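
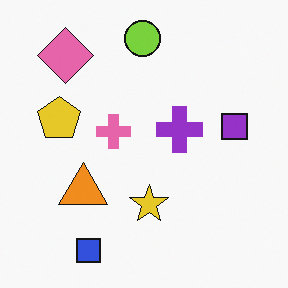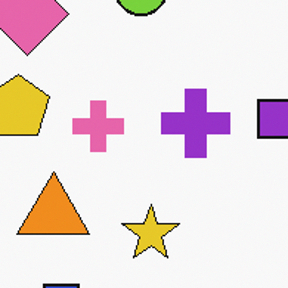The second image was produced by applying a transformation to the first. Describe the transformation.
The image was cropped slightly and scaled back up.

The visible shapes are larger and the field of view is narrower; shapes near the original edges may be partly or wholly outside the frame — a crop-and-rescale.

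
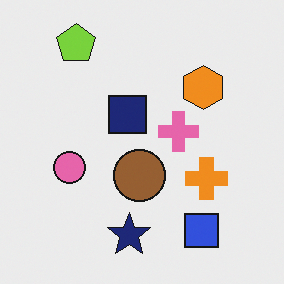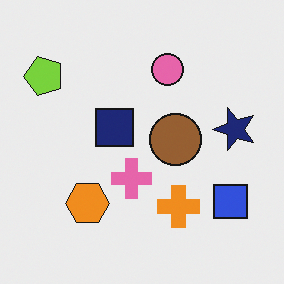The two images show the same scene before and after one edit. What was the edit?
The image was transposed (reflected across the top-left ↔ bottom-right diagonal).

Shapes have swapped their row and column positions — what was in the top-right is now in the bottom-left — a diagonal reflection.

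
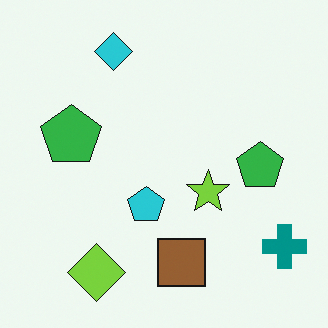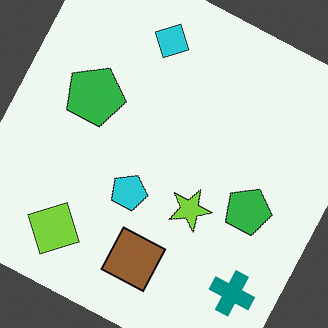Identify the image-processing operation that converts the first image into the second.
The image was rotated clockwise by a moderate amount.

Every shape is tilted by the same angle and the image corners show triangular fill wedges — a whole-image rotation by a non-right angle.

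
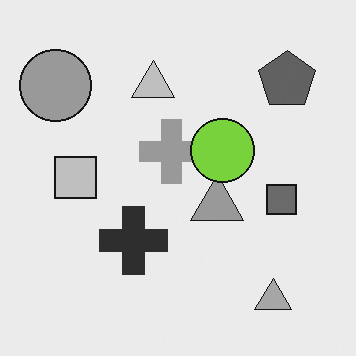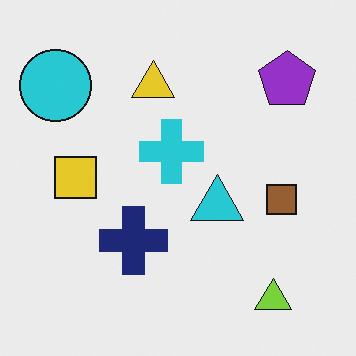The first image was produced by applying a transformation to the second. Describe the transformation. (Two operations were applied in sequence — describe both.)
The image was converted to grayscale, then overlaid with an additional lime circle.

All color is removed — every shape is now a shade of grey. A lime circle appears in the first image that is absent from the second.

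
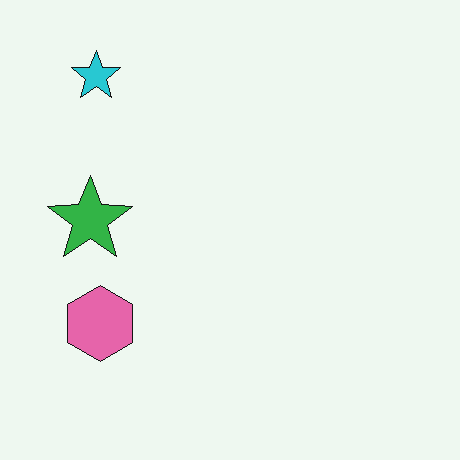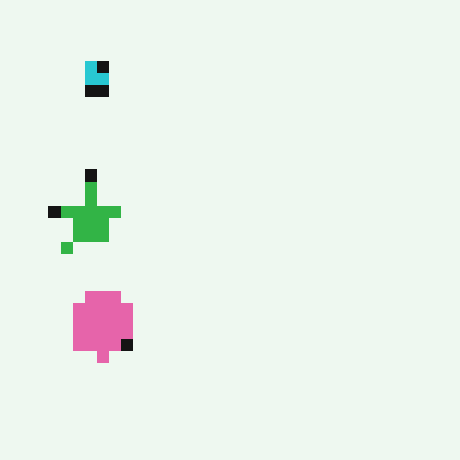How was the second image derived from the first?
The image was heavily pixelated into large blocks.

Shapes are reduced to large square blocks; fine edges and outlines are lost — a downscale-then-upscale (mosaic) effect.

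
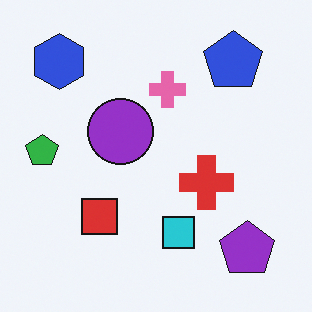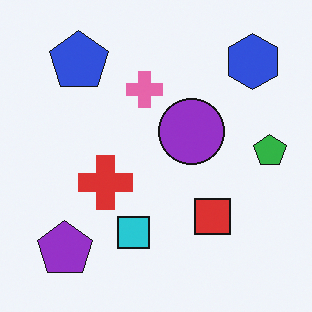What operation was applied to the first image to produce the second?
The transformation is: flipped horizontally (left ↔ right).

The green pentagon is in the left of the first image and the right of the second — shapes on opposite sides of the vertical midline have swapped in a mirror flip.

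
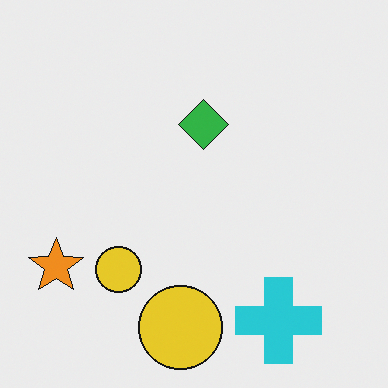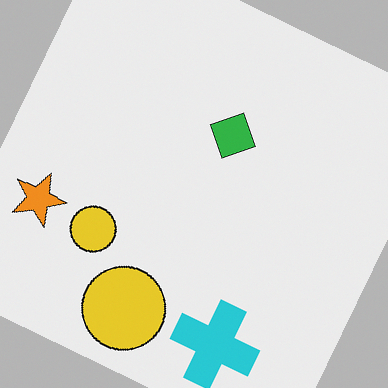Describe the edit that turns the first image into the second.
Rotated clockwise by a clearly visible amount.

Every shape is tilted by the same angle and the image corners show triangular fill wedges — a whole-image rotation by a non-right angle.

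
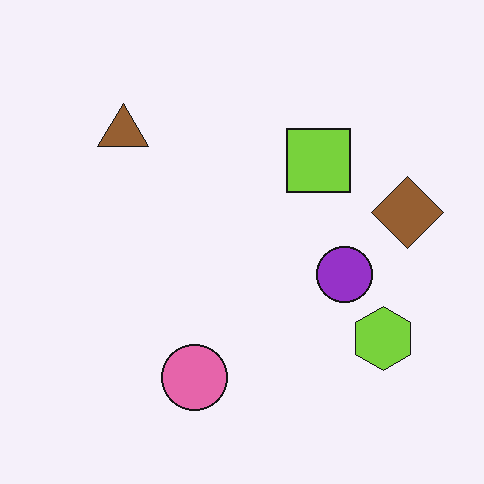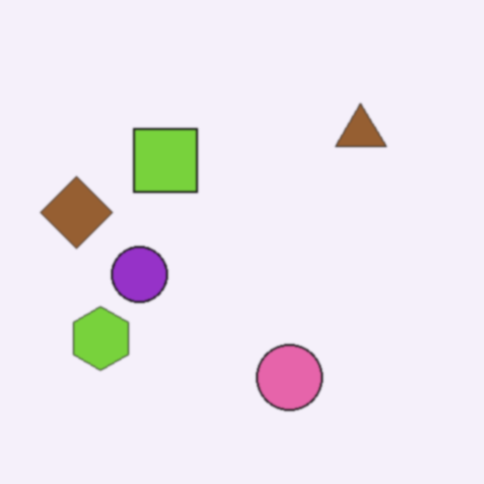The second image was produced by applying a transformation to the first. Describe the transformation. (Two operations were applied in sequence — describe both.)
It was lightly blurred, then flipped horizontally (left ↔ right).

Shape edges and outlines are uniformly softened across the whole image. The brown diamond is in the right of the first image and the left of the second — shapes on opposite sides of the vertical midline have swapped in a mirror flip.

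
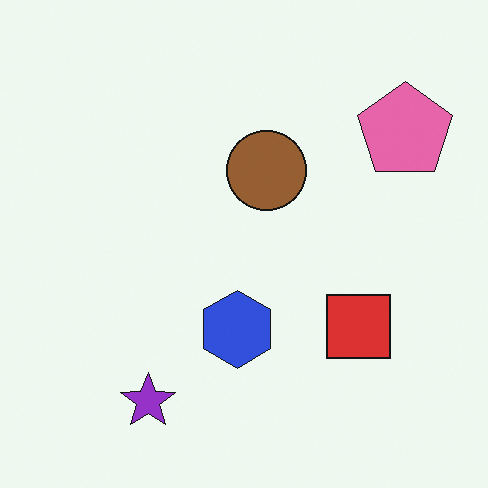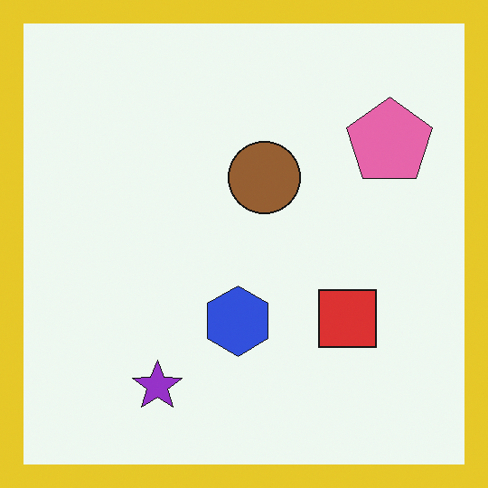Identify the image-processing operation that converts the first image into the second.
This is the original image framed with a yellow border.

A solid yellow frame runs around the edge of the second image, with the content slightly shrunk inside it.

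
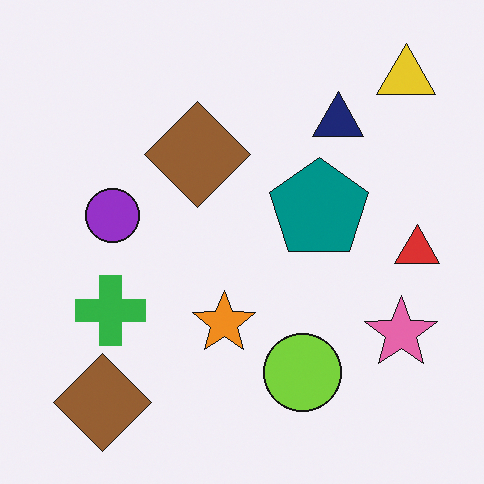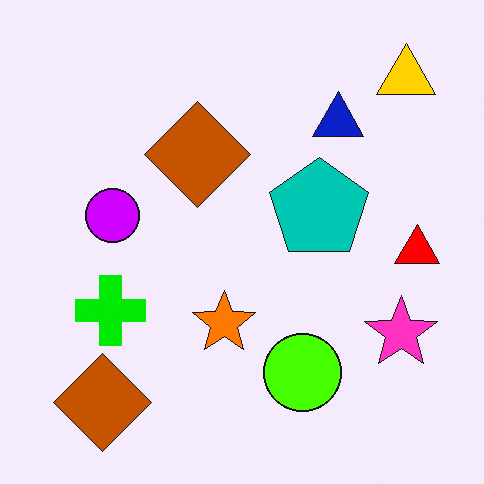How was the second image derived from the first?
Made much more vivid (saturation change).

All colors are more vivid — a global saturation change.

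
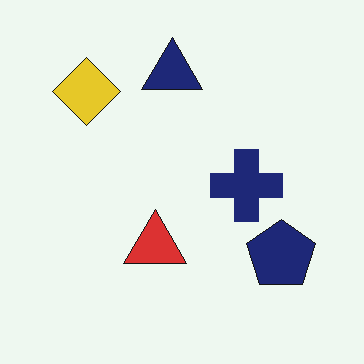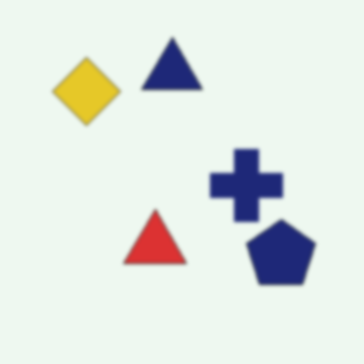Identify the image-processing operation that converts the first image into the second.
It was given a subtle gaussian blur.

Shape edges and outlines are uniformly softened across the whole image.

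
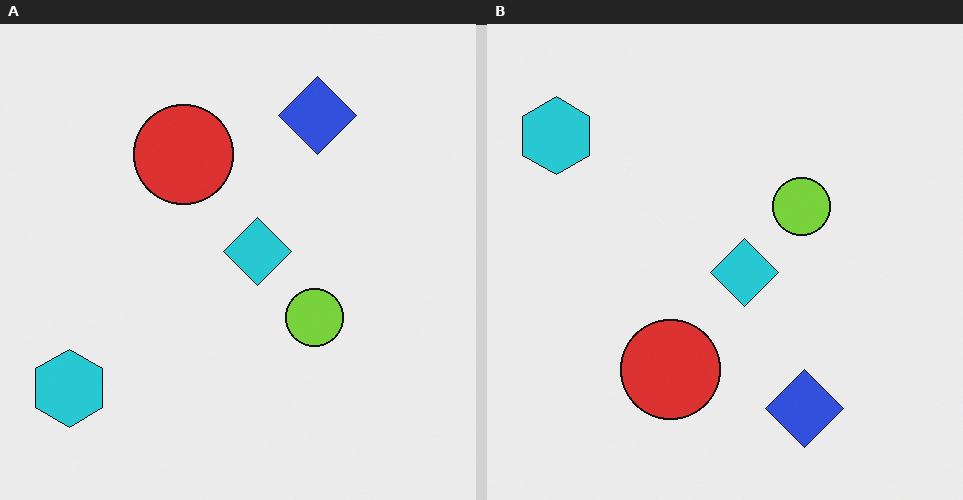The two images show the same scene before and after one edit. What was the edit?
The image was flipped vertically (top ↔ bottom).

The blue diamond is in the top of the left (A) image and the bottom of the right (B) — shapes on opposite sides of the horizontal midline have swapped in a mirror flip.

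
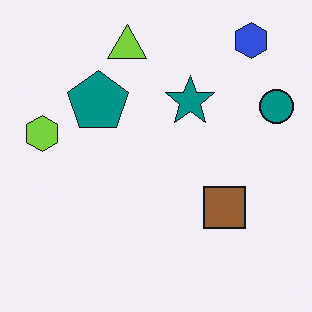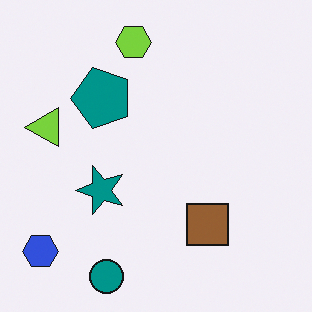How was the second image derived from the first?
It was transposed (reflected across the top-left ↔ bottom-right diagonal).

Shapes have swapped their row and column positions — what was in the top-right is now in the bottom-left — a diagonal reflection.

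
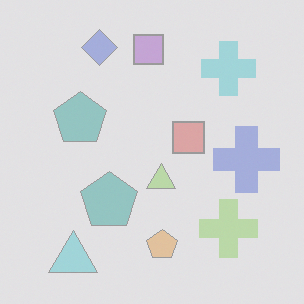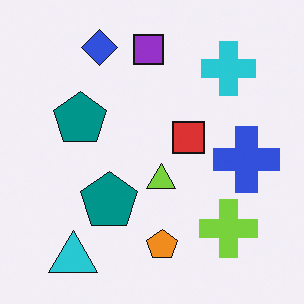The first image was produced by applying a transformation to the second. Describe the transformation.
This is the original image washed out (contrast reduced).

Tones are pushed toward mid-grey across the whole image — a global contrast change.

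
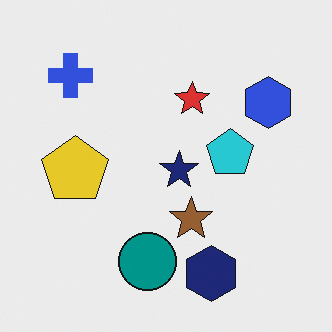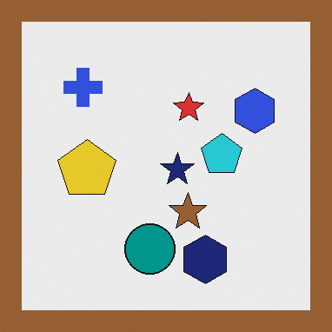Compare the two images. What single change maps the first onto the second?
This is the original image framed with a brown border.

A solid brown frame runs around the edge of the second image, with the content slightly shrunk inside it.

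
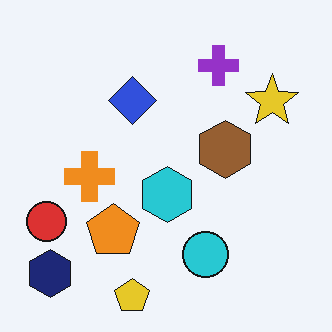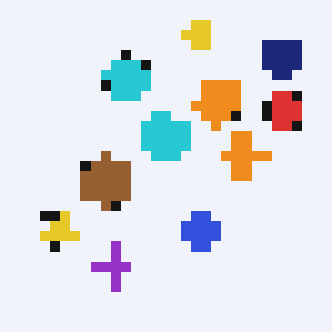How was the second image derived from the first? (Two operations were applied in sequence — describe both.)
The image was rotated 180°, then coarsely pixelated.

The navy hexagon sits in the bottom-left of the first image and the top-right of the second — consistent with a whole-image 180° rotation. Shapes are reduced to large square blocks; fine edges and outlines are lost — a downscale-then-upscale (mosaic) effect.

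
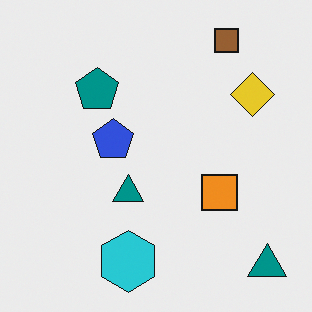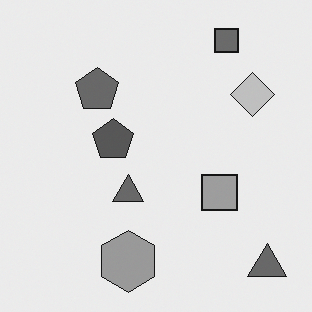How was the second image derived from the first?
The image was converted to grayscale.

All color is removed — every shape is now a shade of grey.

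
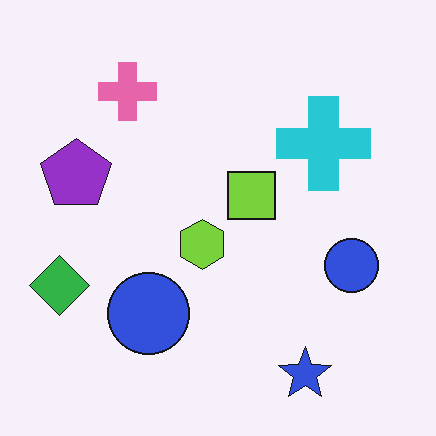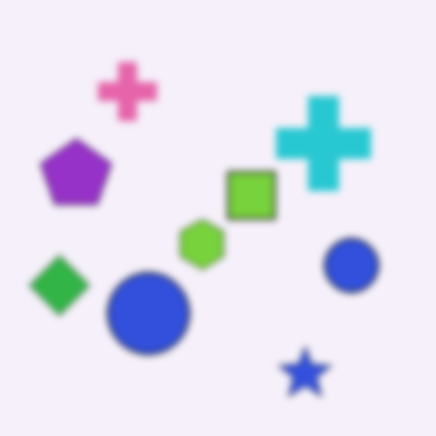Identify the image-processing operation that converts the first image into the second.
The image was moderately blurred.

Shape edges and outlines are uniformly softened across the whole image.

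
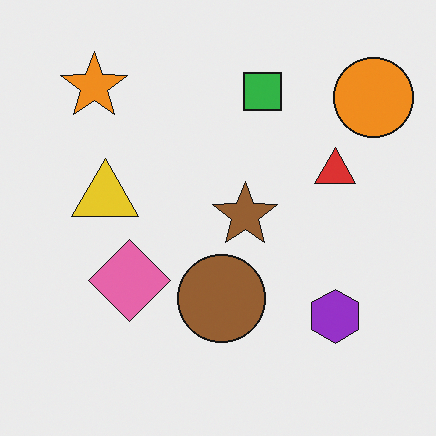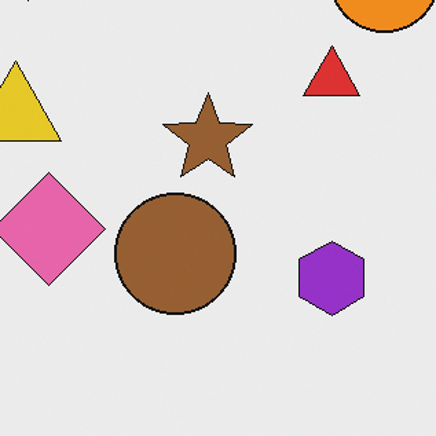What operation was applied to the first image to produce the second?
The transformation is: cropped slightly and scaled back up.

The visible shapes are larger and the field of view is narrower; shapes near the original edges may be partly or wholly outside the frame — a crop-and-rescale.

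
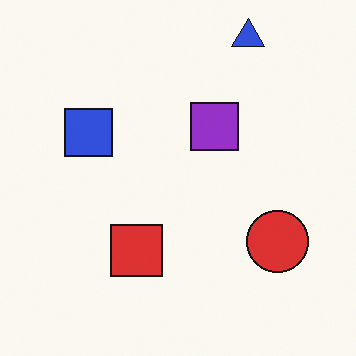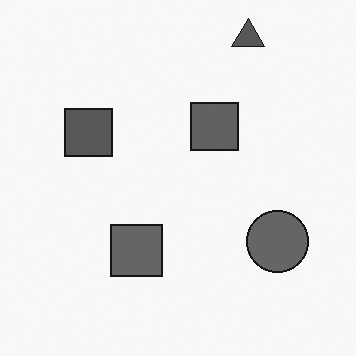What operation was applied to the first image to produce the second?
It was converted to grayscale.

All color is removed — every shape is now a shade of grey.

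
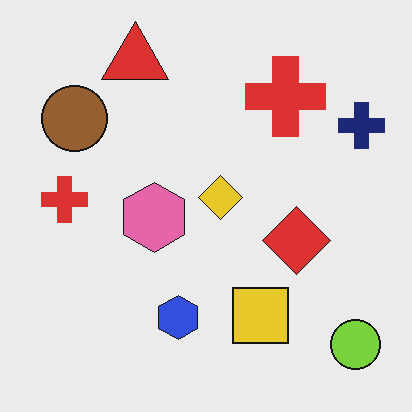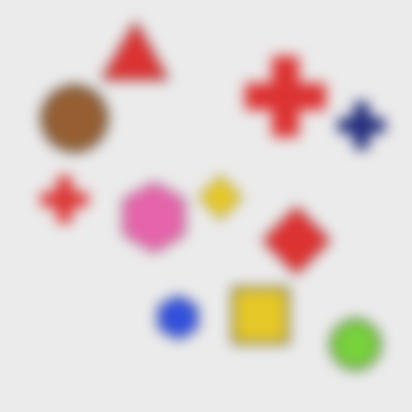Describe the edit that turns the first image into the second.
The transformation is: strongly gaussian-blurred.

Shape edges and outlines are uniformly softened across the whole image.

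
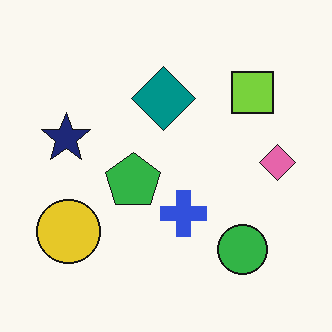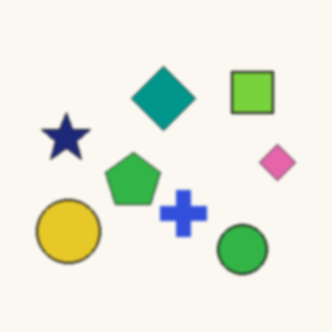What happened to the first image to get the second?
The second image is the first lightly blurred.

Shape edges and outlines are uniformly softened across the whole image.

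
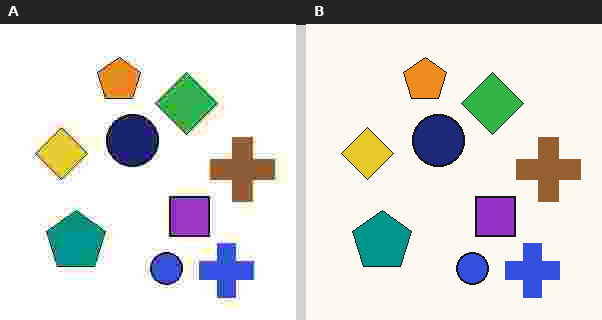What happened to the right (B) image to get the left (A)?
The transformation is: heavily JPEG-compressed with obvious blocking artifacts.

Blocky 8×8 compression artifacts appear around shape edges and the flat background shows ringing — characteristic JPEG degradation.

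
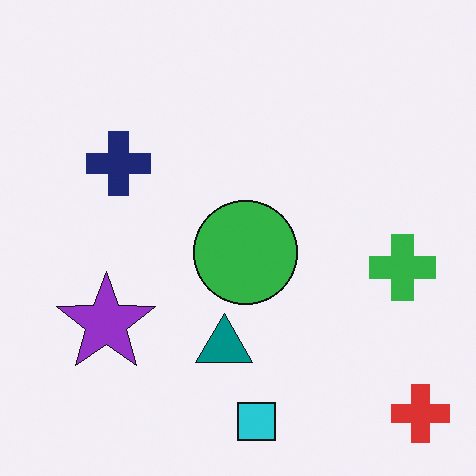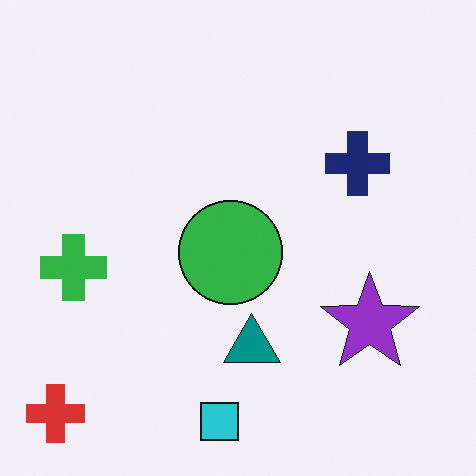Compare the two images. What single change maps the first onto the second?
Flipped horizontally (left ↔ right).

The red cross is in the bottom-right of the first image and the bottom-left of the second — shapes on opposite sides of the vertical midline have swapped in a mirror flip.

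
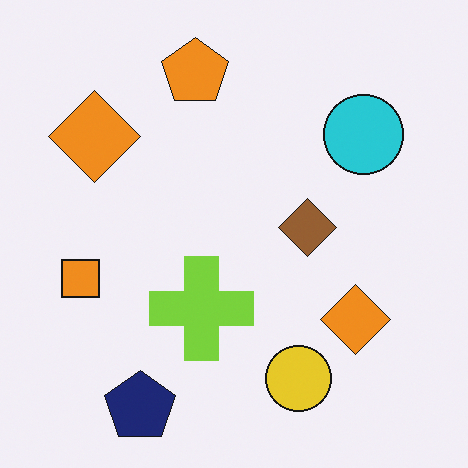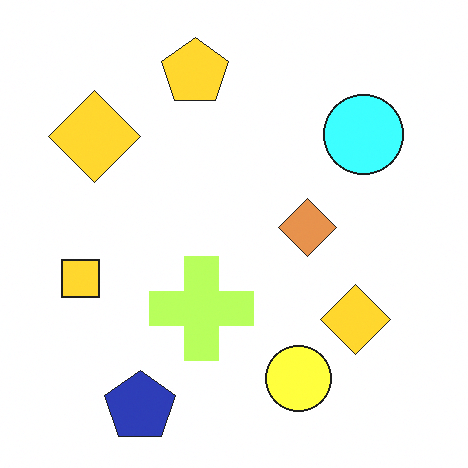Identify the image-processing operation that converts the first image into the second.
It was brightened a lot.

Every pixel — background and shapes alike — is uniformly brightened.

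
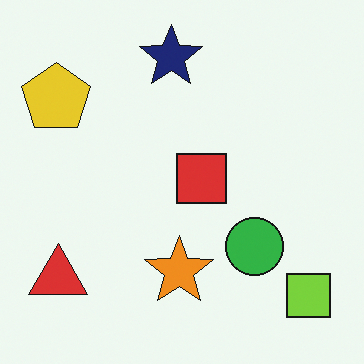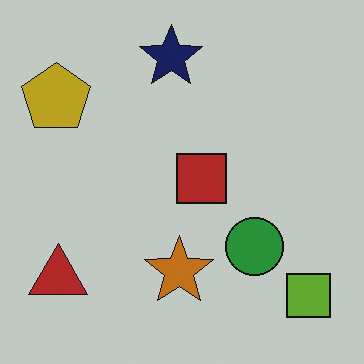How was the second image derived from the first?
The image was slightly darkened.

Every pixel — background and shapes alike — is uniformly darkened.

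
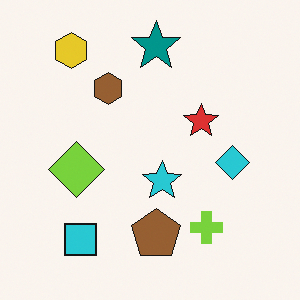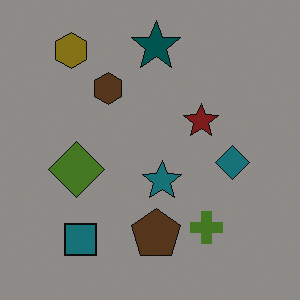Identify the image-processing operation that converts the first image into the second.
It was darkened a lot.

Every pixel — background and shapes alike — is uniformly darkened.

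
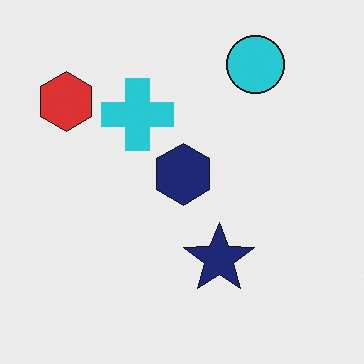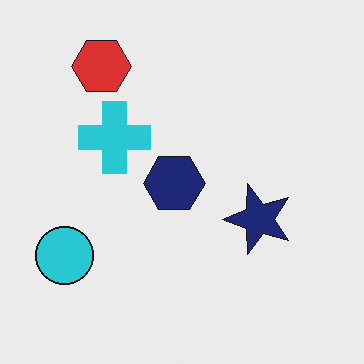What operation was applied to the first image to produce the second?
This is the original image transposed (reflected across the top-left ↔ bottom-right diagonal).

Shapes have swapped their row and column positions — what was in the top-right is now in the bottom-left — a diagonal reflection.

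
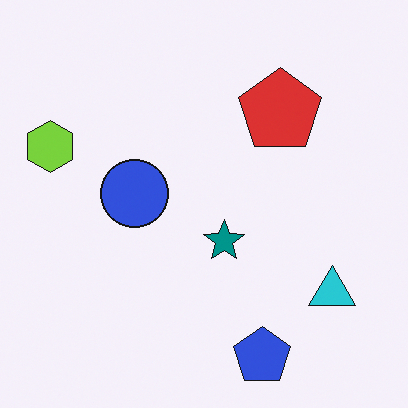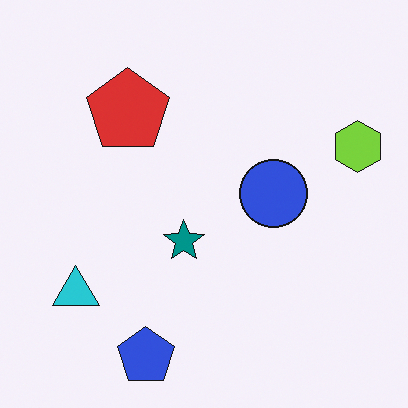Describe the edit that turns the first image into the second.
The image was flipped horizontally (left ↔ right).

The lime hexagon is in the left of the first image and the right of the second — shapes on opposite sides of the vertical midline have swapped in a mirror flip.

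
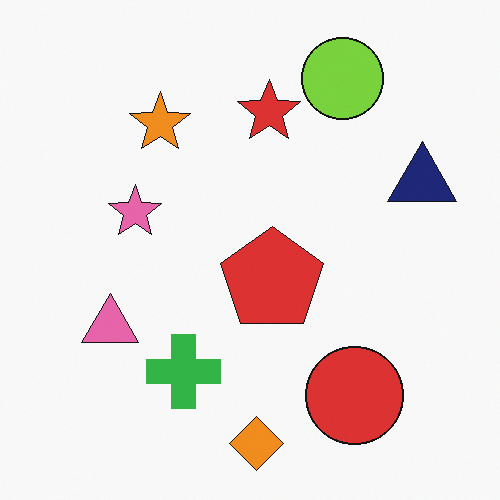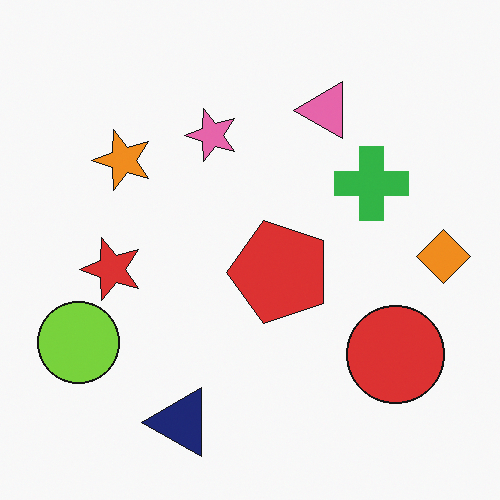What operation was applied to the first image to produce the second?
This is the original image transposed (reflected across the top-left ↔ bottom-right diagonal).

Shapes have swapped their row and column positions — what was in the top-right is now in the bottom-left — a diagonal reflection.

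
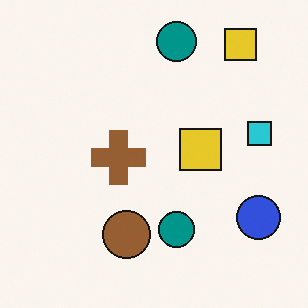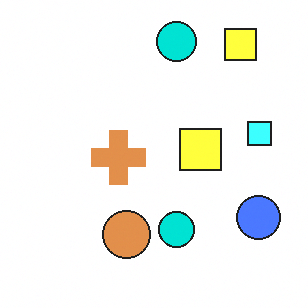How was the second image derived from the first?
The image was substantially brightened.

Every pixel — background and shapes alike — is uniformly brightened.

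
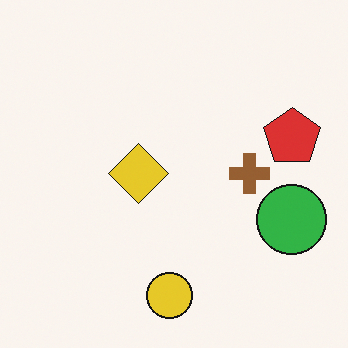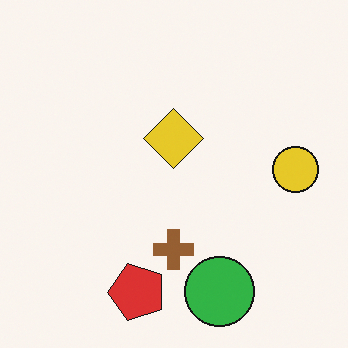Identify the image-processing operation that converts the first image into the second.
This is the original image transposed (reflected across the top-left ↔ bottom-right diagonal).

Shapes have swapped their row and column positions — what was in the top-right is now in the bottom-left — a diagonal reflection.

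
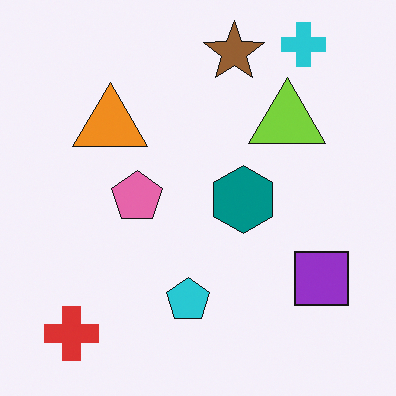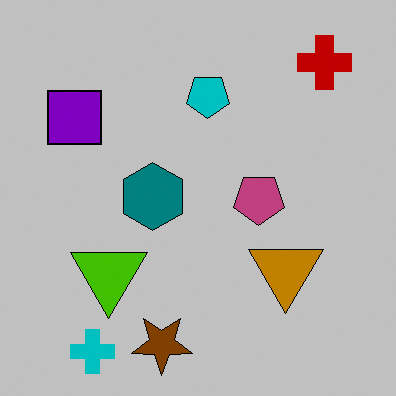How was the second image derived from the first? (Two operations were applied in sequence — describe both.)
The image was heavily posterized to just a handful of flat colors, then rotated 180°.

Each flat color has snapped to a coarser quantized level — most visibly, the near-white background has dropped to a flat grey. The cyan cross sits in the top-right of the first image and the bottom-left of the second — consistent with a whole-image 180° rotation.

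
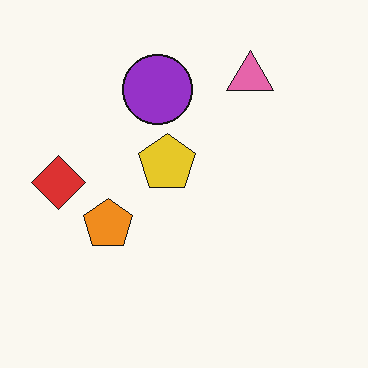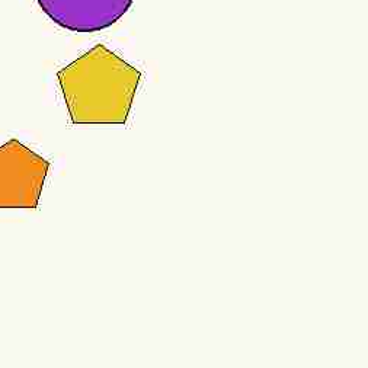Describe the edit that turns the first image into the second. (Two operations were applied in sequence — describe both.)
The second image is the first degraded with heavy JPEG compression, then cropped to a modestly smaller region and rescaled.

Blocky 8×8 compression artifacts appear around shape edges and the flat background shows ringing — characteristic JPEG degradation. The visible shapes are larger and the field of view is narrower; shapes near the original edges may be partly or wholly outside the frame — a crop-and-rescale.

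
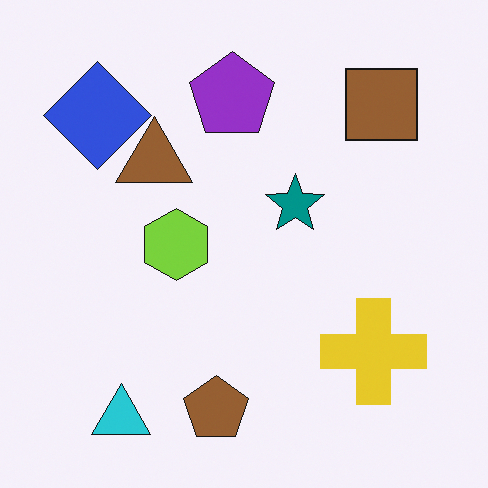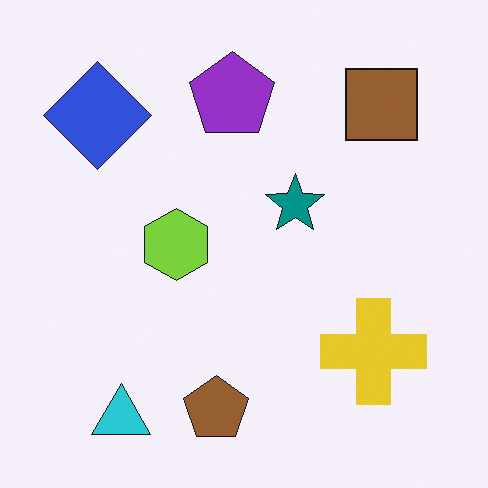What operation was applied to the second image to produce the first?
The image was overlaid with an additional brown triangle.

A brown triangle appears in the first image that is absent from the second.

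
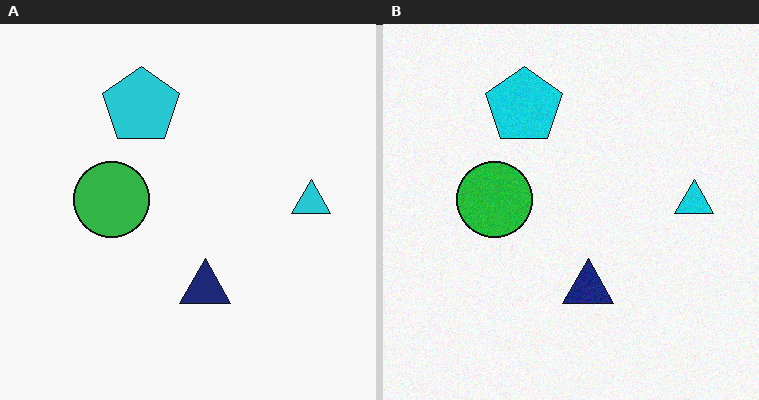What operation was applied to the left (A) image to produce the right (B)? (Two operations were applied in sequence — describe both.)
It was slightly oversaturated, then degraded with a light layer of grain.

All colors are more vivid — a global saturation change. Random speckle covers the whole image, including the flat background.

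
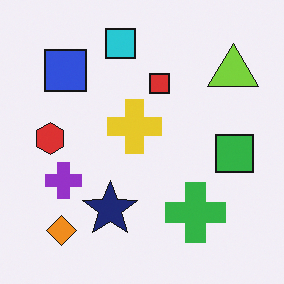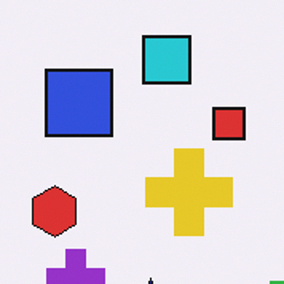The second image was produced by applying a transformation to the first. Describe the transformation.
The image was cropped slightly and scaled back up.

The visible shapes are larger and the field of view is narrower; shapes near the original edges may be partly or wholly outside the frame — a crop-and-rescale.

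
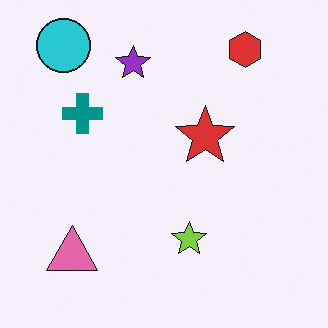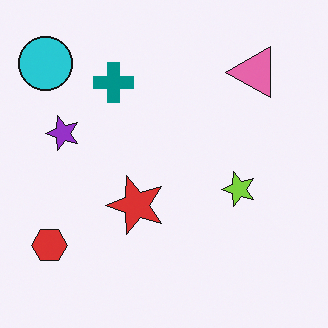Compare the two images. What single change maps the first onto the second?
The image was transposed (reflected across the top-left ↔ bottom-right diagonal).

Shapes have swapped their row and column positions — what was in the top-right is now in the bottom-left — a diagonal reflection.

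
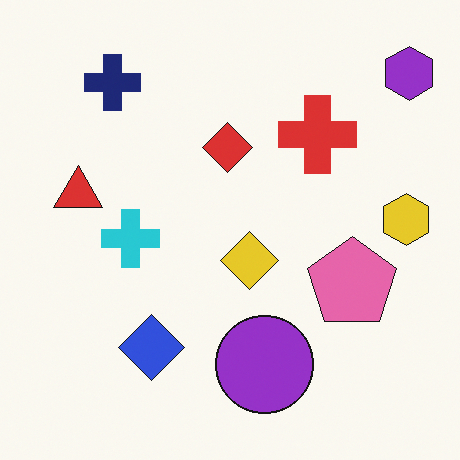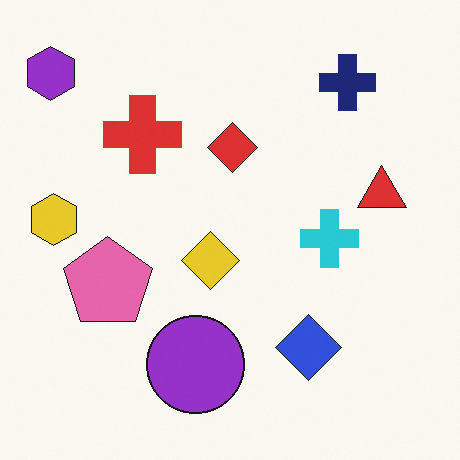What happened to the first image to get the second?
The image was flipped horizontally (left ↔ right).

The purple hexagon is in the top-right of the first image and the top-left of the second — shapes on opposite sides of the vertical midline have swapped in a mirror flip.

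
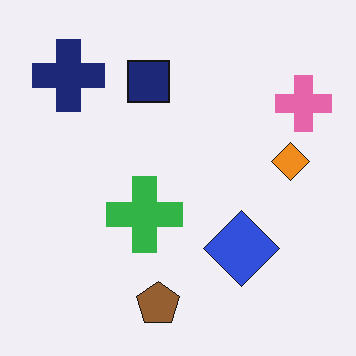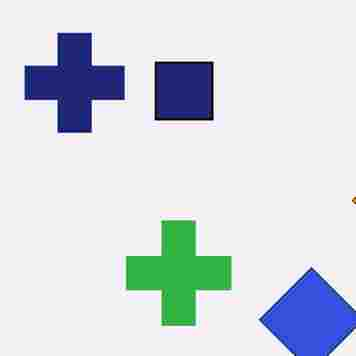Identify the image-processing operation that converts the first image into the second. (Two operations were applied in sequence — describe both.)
It was cropped slightly and scaled back up, then heavily JPEG-compressed with obvious blocking artifacts.

The visible shapes are larger and the field of view is narrower; shapes near the original edges may be partly or wholly outside the frame — a crop-and-rescale. Blocky 8×8 compression artifacts appear around shape edges and the flat background shows ringing — characteristic JPEG degradation.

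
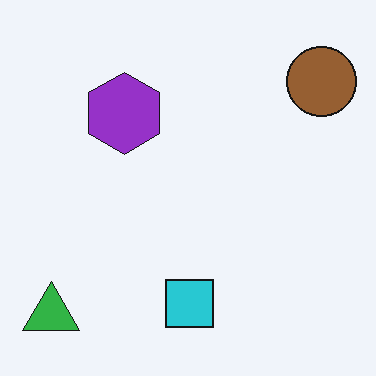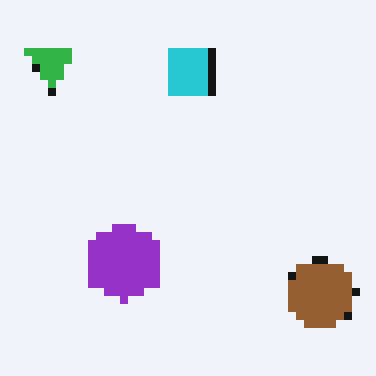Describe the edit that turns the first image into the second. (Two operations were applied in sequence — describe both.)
It was flipped vertically (top ↔ bottom), then pixelated into visible square blocks.

The green triangle is in the bottom-left of the first image and the top-left of the second — shapes on opposite sides of the horizontal midline have swapped in a mirror flip. Shapes are reduced to large square blocks; fine edges and outlines are lost — a downscale-then-upscale (mosaic) effect.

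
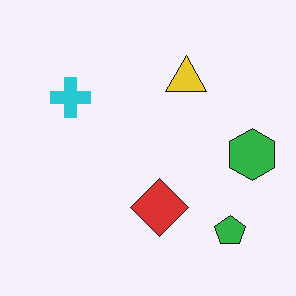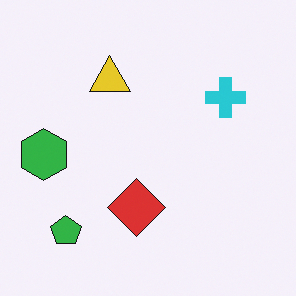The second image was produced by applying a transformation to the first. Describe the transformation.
The transformation is: flipped horizontally (left ↔ right).

The green hexagon is in the right of the first image and the left of the second — shapes on opposite sides of the vertical midline have swapped in a mirror flip.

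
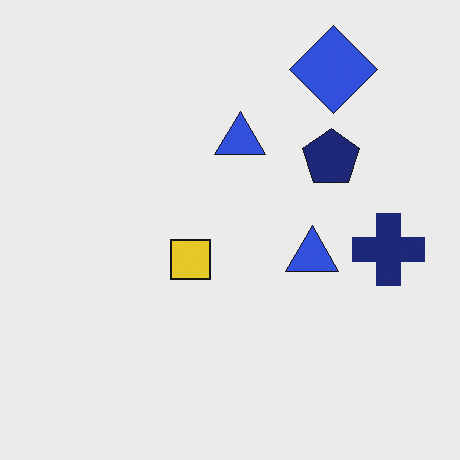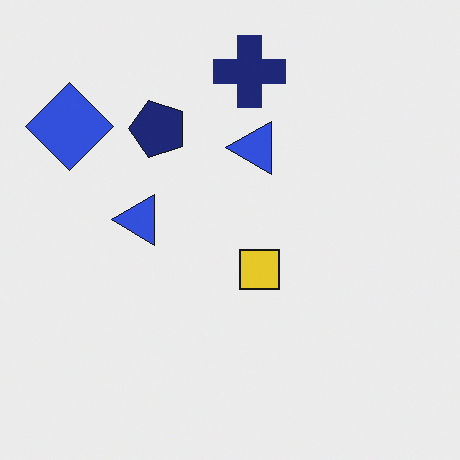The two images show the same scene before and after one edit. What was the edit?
Rotated 90° counter-clockwise.

The blue diamond sits in the top-right of the first image and the top-left of the second — consistent with a whole-image 90° counter-clockwise rotation.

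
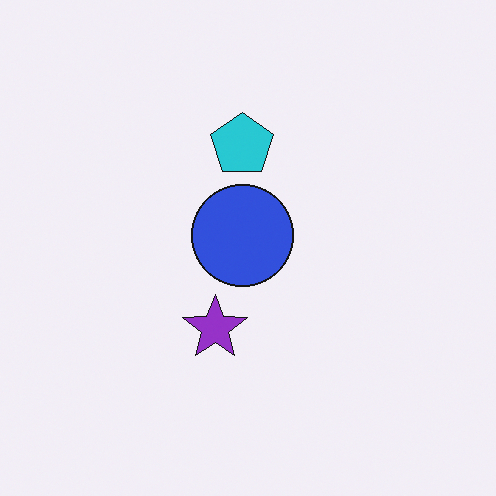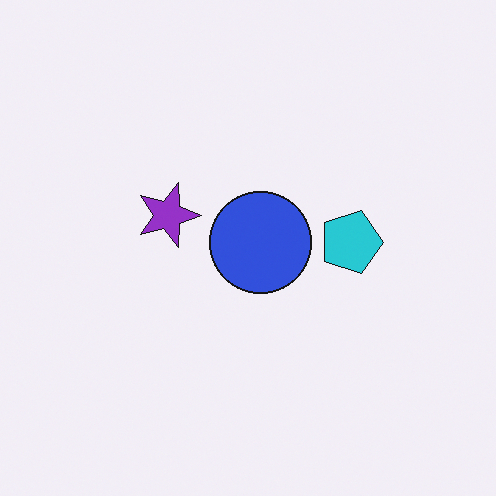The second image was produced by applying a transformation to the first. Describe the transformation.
Rotated 90° clockwise.

The cyan pentagon sits in the top of the first image and the right of the second — consistent with a whole-image 90° clockwise rotation.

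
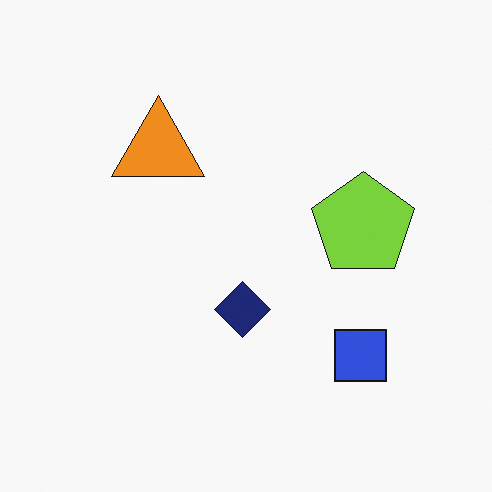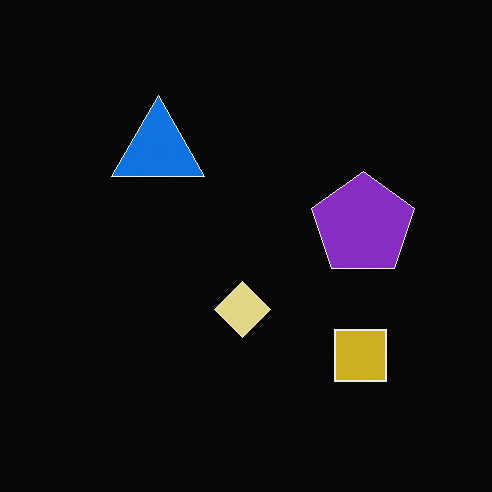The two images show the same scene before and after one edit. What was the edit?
This is the original image color-inverted (negative).

The light background has become dark and every shape's color is its complement — a photographic negative.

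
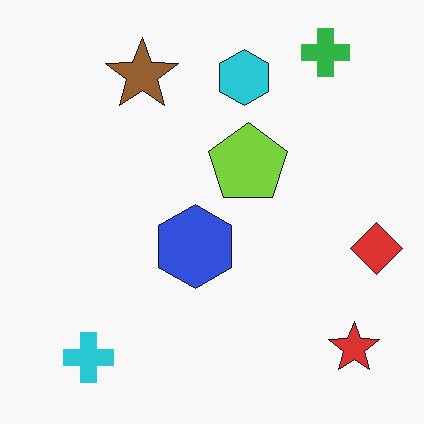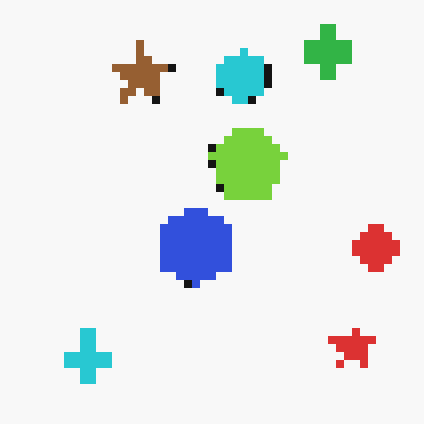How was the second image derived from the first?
The image was pixelated into visible square blocks.

Shapes are reduced to large square blocks; fine edges and outlines are lost — a downscale-then-upscale (mosaic) effect.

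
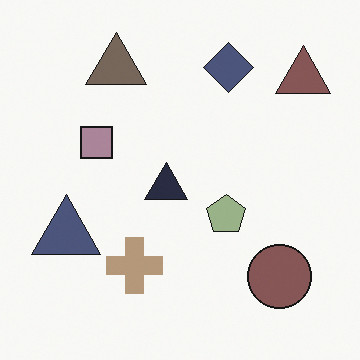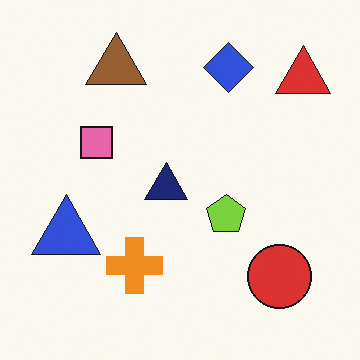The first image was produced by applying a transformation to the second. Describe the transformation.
This is the original image made much more muted (saturation change).

All colors are more muted and greyish — a global saturation change.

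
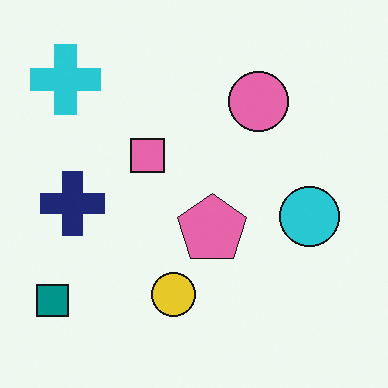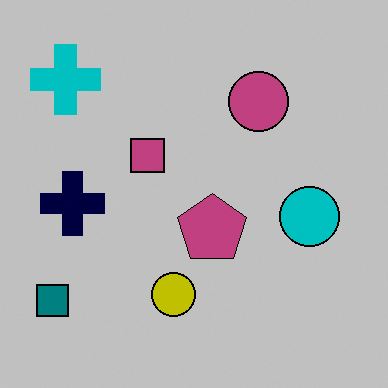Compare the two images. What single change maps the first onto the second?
This is the original image aggressively posterized.

Each flat color has snapped to a coarser quantized level — most visibly, the near-white background has dropped to a flat grey.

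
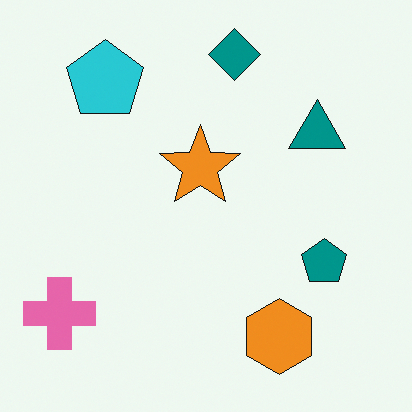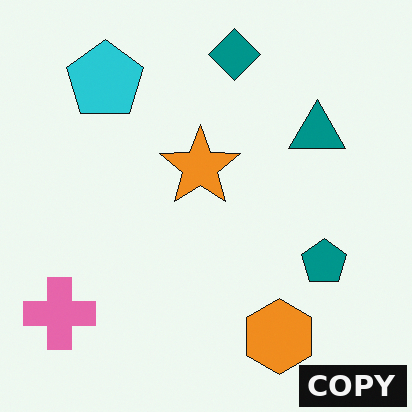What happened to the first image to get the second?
The image was watermarked with the text "COPY" in the lower-right corner.

A dark label reading "COPY" appears in the lower-right corner.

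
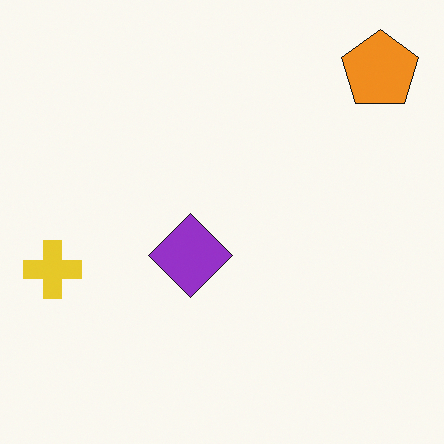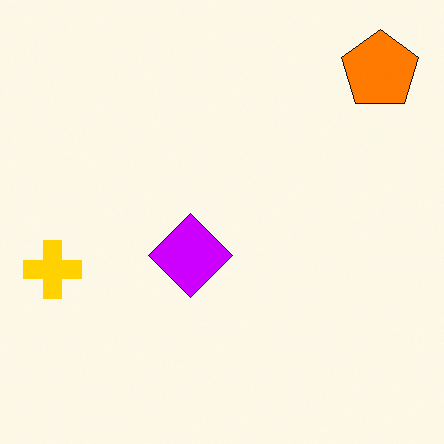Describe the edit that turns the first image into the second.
It was heavily oversaturated.

All colors are more vivid — a global saturation change.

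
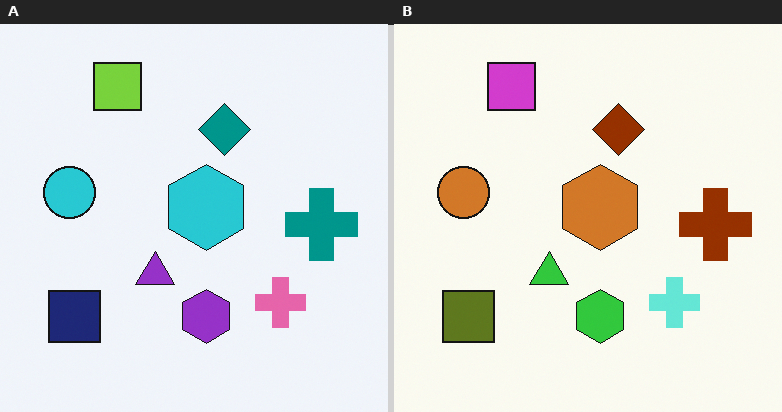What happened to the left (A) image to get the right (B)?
The right (B) image is the left (A) hue-shifted through roughly half the color wheel.

Every shape's color has rotated by the same amount around the hue wheel — a uniform hue shift.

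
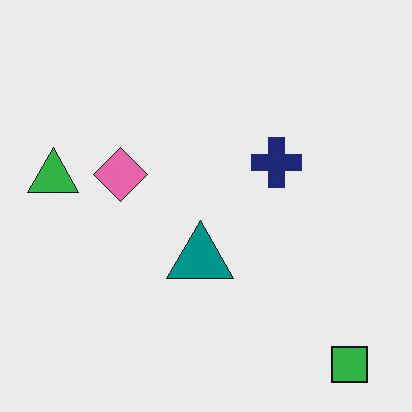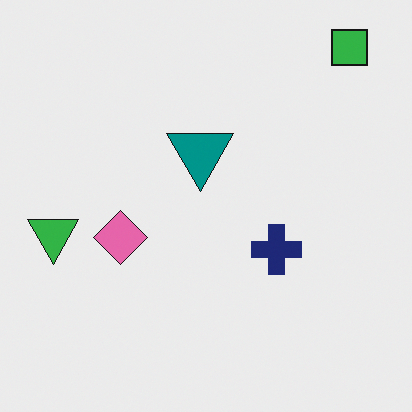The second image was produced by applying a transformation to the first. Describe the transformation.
This is the original image flipped vertically (top ↔ bottom).

The green square is in the bottom-right of the first image and the top-right of the second — shapes on opposite sides of the horizontal midline have swapped in a mirror flip.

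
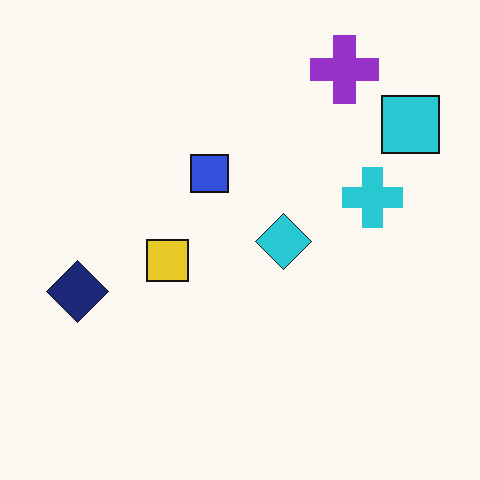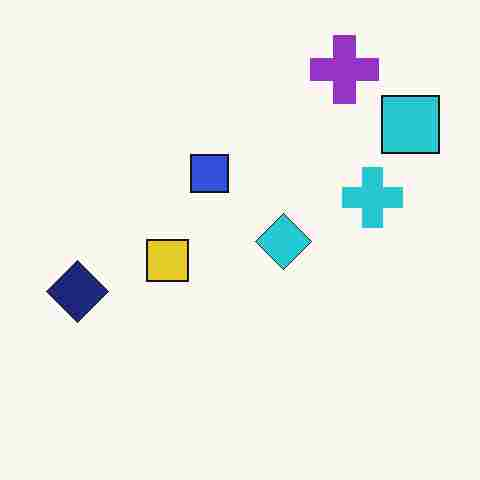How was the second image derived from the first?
The image was degraded with heavy JPEG compression.

Blocky 8×8 compression artifacts appear around shape edges and the flat background shows ringing — characteristic JPEG degradation.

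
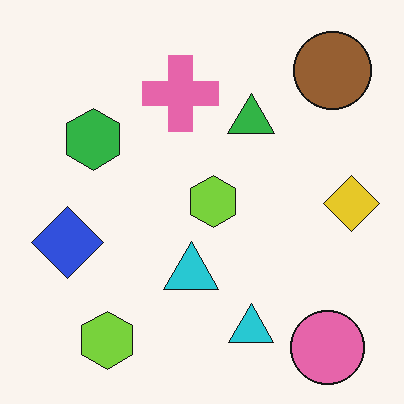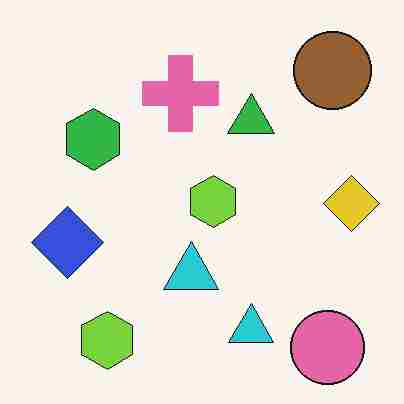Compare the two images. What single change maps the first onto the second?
Heavily JPEG-compressed with obvious blocking artifacts.

Blocky 8×8 compression artifacts appear around shape edges and the flat background shows ringing — characteristic JPEG degradation.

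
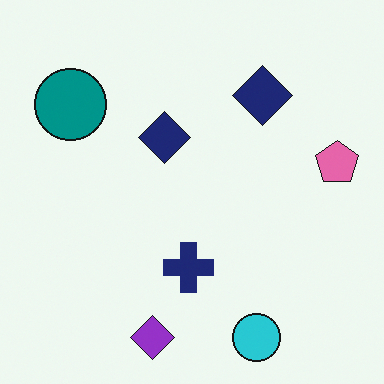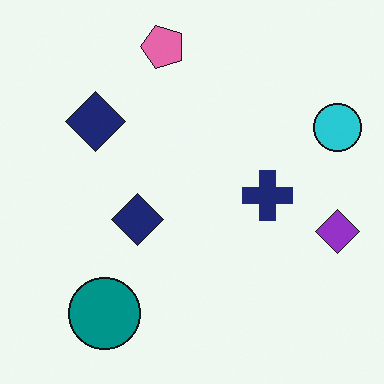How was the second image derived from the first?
It was rotated 90° counter-clockwise.

The cyan circle sits in the bottom of the first image and the top-right of the second — consistent with a whole-image 90° counter-clockwise rotation.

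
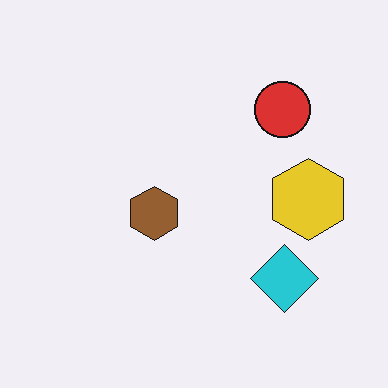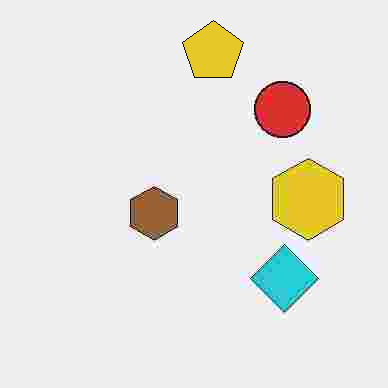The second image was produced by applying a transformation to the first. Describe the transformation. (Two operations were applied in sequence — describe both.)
This is the original image heavily JPEG-compressed with obvious blocking artifacts, then overlaid with an additional yellow pentagon.

Blocky 8×8 compression artifacts appear around shape edges and the flat background shows ringing — characteristic JPEG degradation. A yellow pentagon appears in the second image that is absent from the first.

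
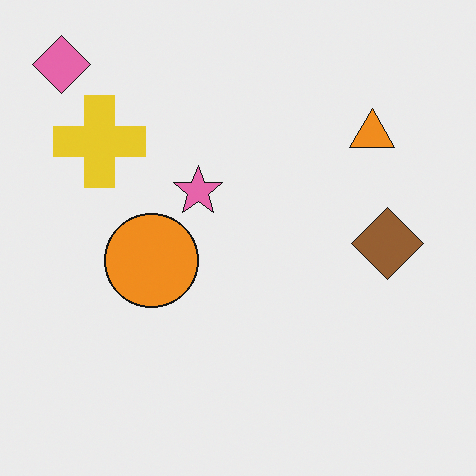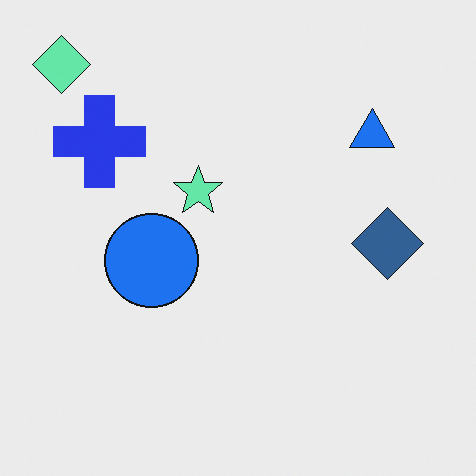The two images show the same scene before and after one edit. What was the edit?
This is the original image hue-shifted by a large amount.

Every shape's color has rotated by the same amount around the hue wheel — a uniform hue shift.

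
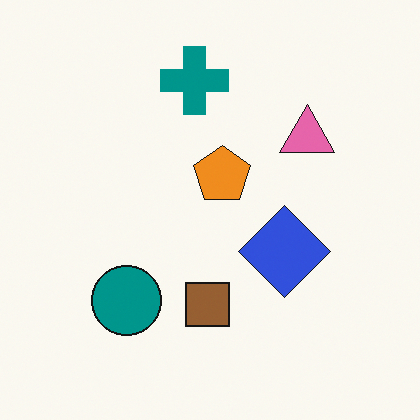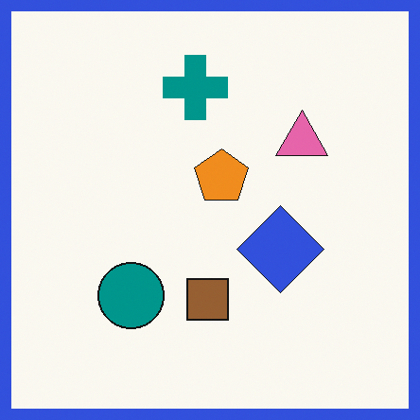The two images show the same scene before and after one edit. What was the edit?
Framed with a blue border.

A solid blue frame runs around the edge of the second image, with the content slightly shrunk inside it.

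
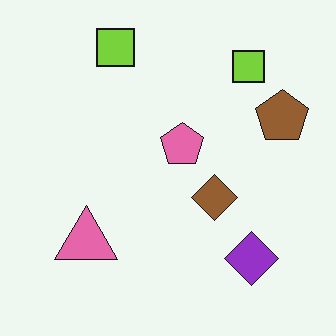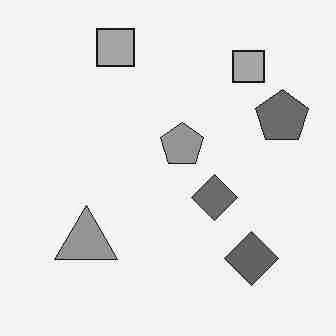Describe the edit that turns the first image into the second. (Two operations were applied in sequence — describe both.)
It was degraded with heavy JPEG compression, then converted to grayscale.

Blocky 8×8 compression artifacts appear around shape edges and the flat background shows ringing — characteristic JPEG degradation. All color is removed — every shape is now a shade of grey.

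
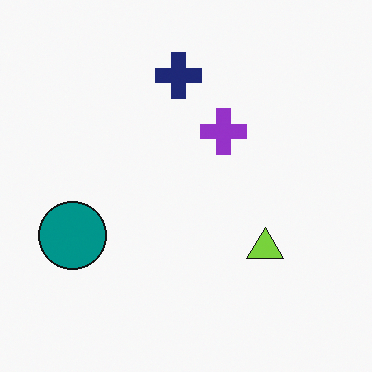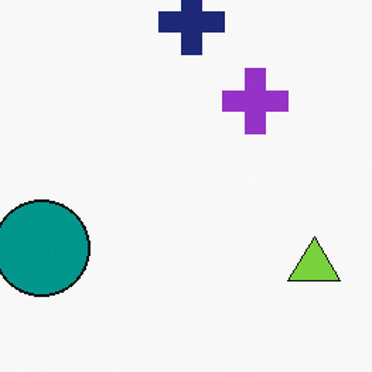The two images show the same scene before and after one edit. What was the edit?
It was cropped slightly and scaled back up.

The visible shapes are larger and the field of view is narrower; shapes near the original edges may be partly or wholly outside the frame — a crop-and-rescale.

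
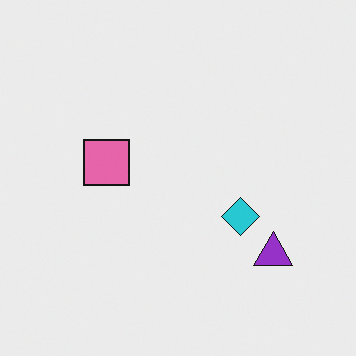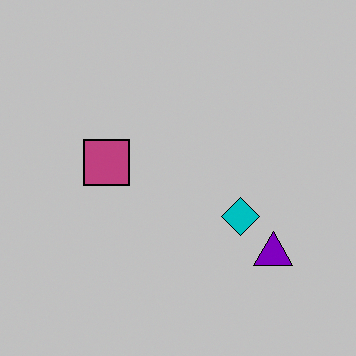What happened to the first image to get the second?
Aggressively posterized.

Each flat color has snapped to a coarser quantized level — most visibly, the near-white background has dropped to a flat grey.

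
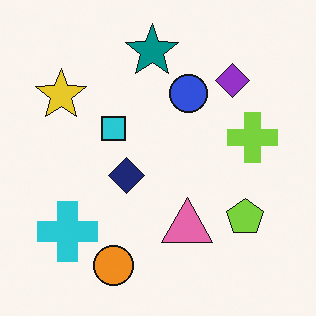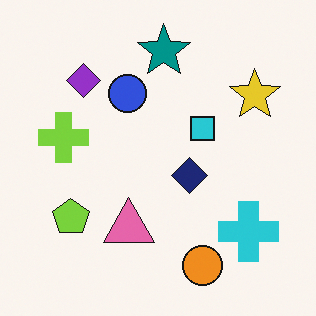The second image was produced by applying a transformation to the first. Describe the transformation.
The second image is the first flipped horizontally (left ↔ right).

The yellow star is in the top-left of the first image and the top-right of the second — shapes on opposite sides of the vertical midline have swapped in a mirror flip.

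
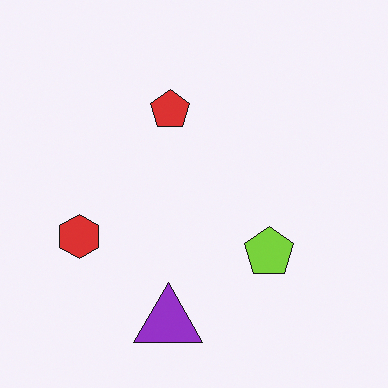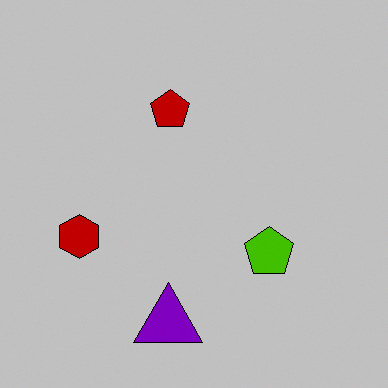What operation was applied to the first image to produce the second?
The second image is the first aggressively posterized.

Each flat color has snapped to a coarser quantized level — most visibly, the near-white background has dropped to a flat grey.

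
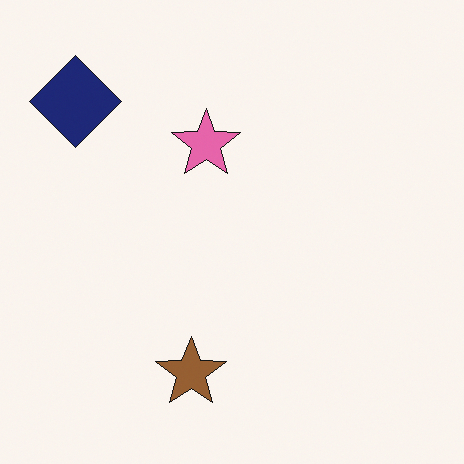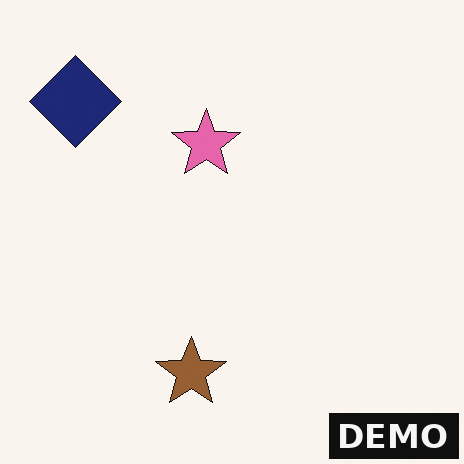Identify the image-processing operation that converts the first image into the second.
The second image is the first watermarked with the text "DEMO" in the lower-right corner.

A dark label reading "DEMO" appears in the lower-right corner.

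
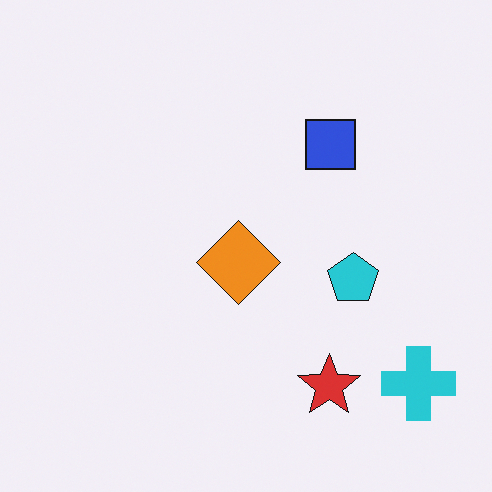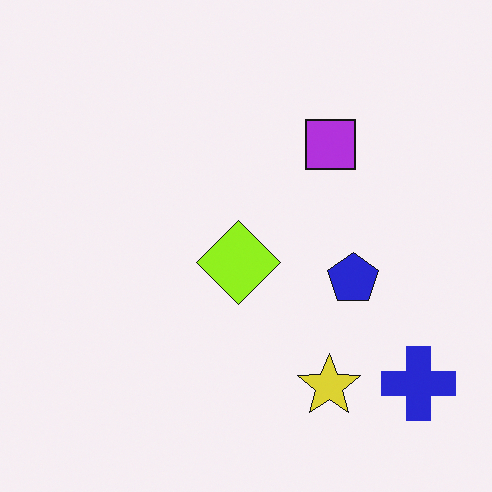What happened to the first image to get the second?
The second image is the first hue-shifted slightly.

Every shape's color has rotated by the same amount around the hue wheel — a uniform hue shift.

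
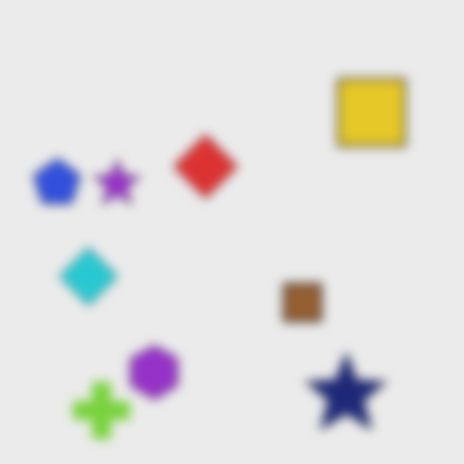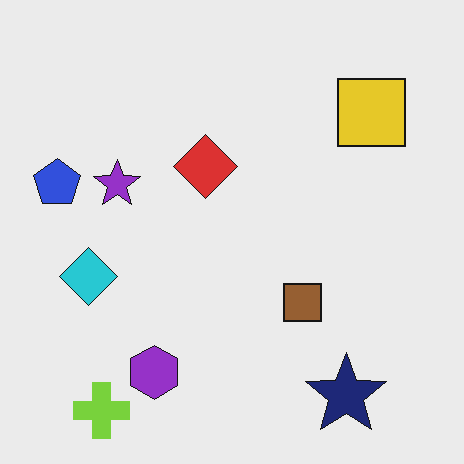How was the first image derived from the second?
This is the original image heavily blurred.

Shape edges and outlines are uniformly softened across the whole image.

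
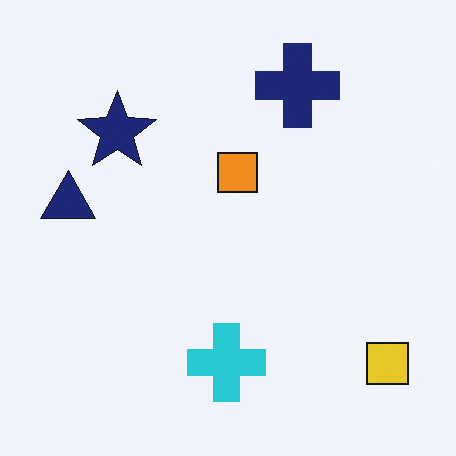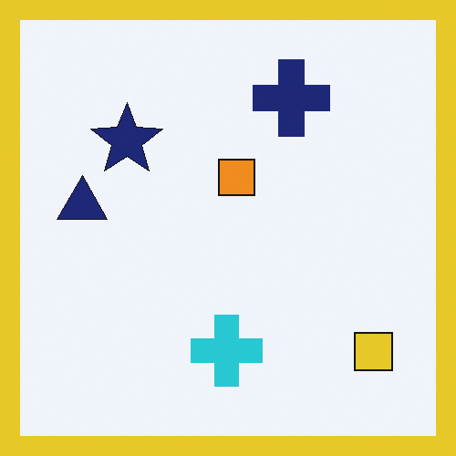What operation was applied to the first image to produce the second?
The image was framed with a yellow border.

A solid yellow frame runs around the edge of the second image, with the content slightly shrunk inside it.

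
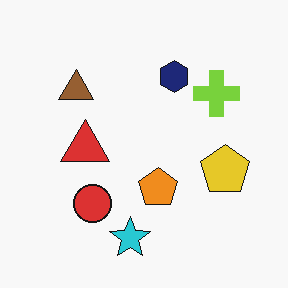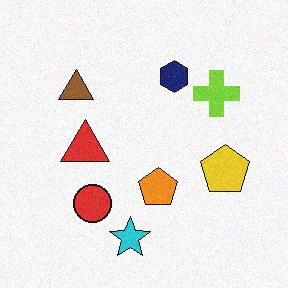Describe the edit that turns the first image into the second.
This is the original image degraded with light additive noise.

Random speckle covers the whole image, including the flat background.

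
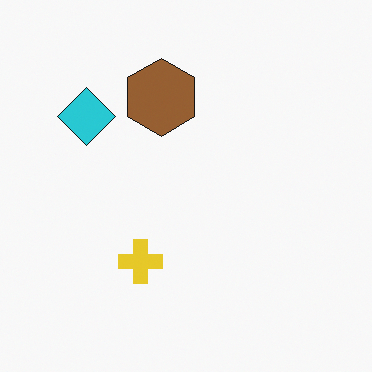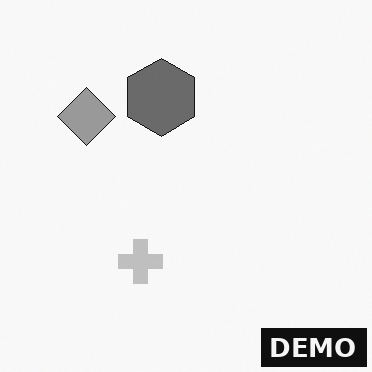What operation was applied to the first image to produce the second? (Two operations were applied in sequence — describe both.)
The second image is the first converted to grayscale, then watermarked with the text "DEMO" in the lower-right corner.

All color is removed — every shape is now a shade of grey. A dark label reading "DEMO" appears in the lower-right corner.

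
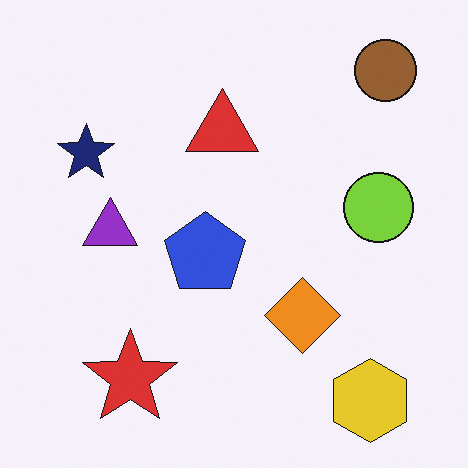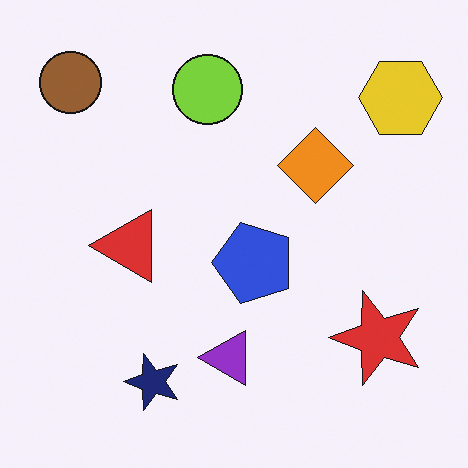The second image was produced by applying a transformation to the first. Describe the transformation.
This is the original image rotated 90° counter-clockwise.

The brown circle sits in the top-right of the first image and the top-left of the second — consistent with a whole-image 90° counter-clockwise rotation.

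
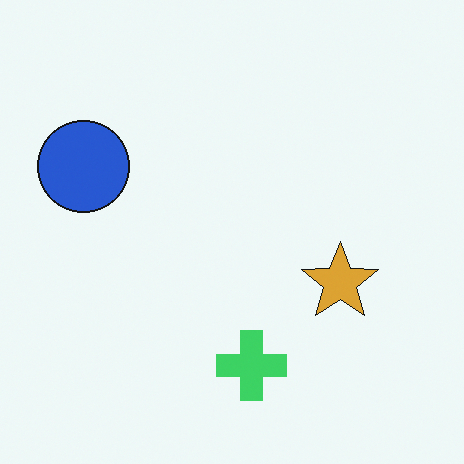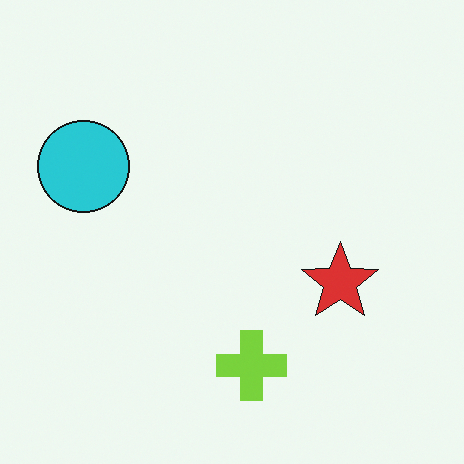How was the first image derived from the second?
It was hue-shifted by a small amount.

Every shape's color has rotated by the same amount around the hue wheel — a uniform hue shift.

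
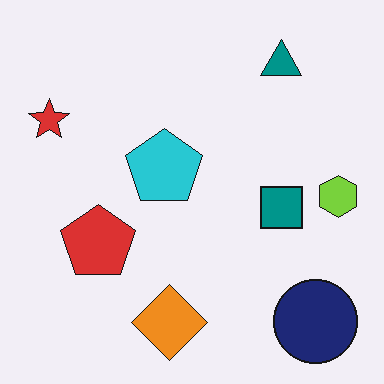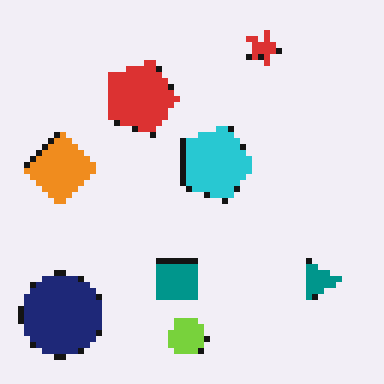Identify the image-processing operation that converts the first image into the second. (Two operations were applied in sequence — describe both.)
The second image is the first rotated 90° clockwise, then moderately pixelated.

The navy circle sits in the bottom-right of the first image and the bottom-left of the second — consistent with a whole-image 90° clockwise rotation. Shapes are reduced to large square blocks; fine edges and outlines are lost — a downscale-then-upscale (mosaic) effect.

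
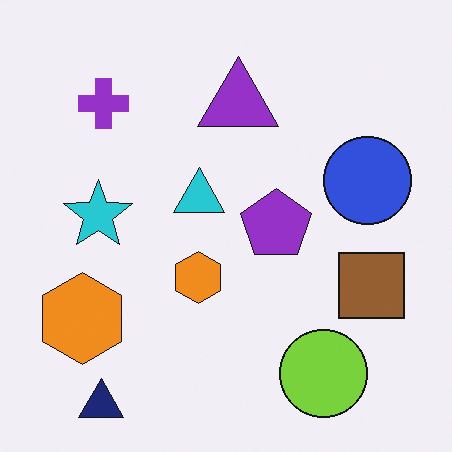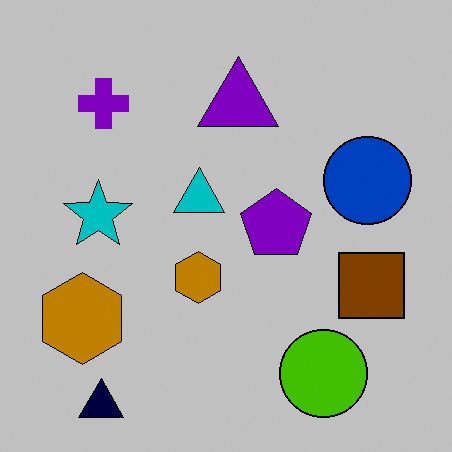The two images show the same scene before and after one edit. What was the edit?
The transformation is: aggressively posterized.

Each flat color has snapped to a coarser quantized level — most visibly, the near-white background has dropped to a flat grey.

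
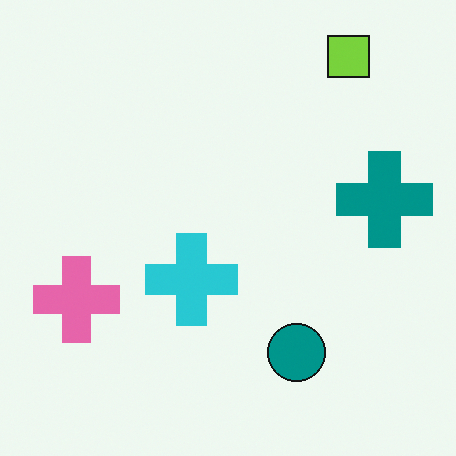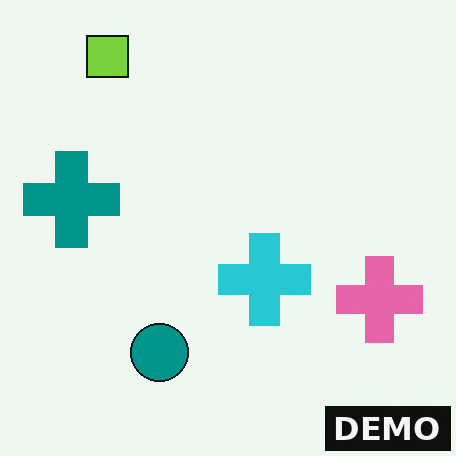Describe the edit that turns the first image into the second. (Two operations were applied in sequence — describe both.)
It was flipped horizontally (left ↔ right), then watermarked with the text "DEMO" in the lower-right corner.

The teal cross is in the right of the first image and the left of the second — shapes on opposite sides of the vertical midline have swapped in a mirror flip. A dark label reading "DEMO" appears in the lower-right corner.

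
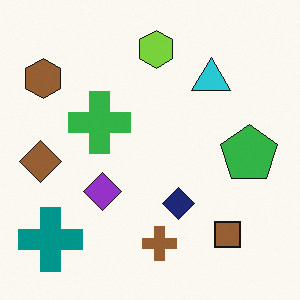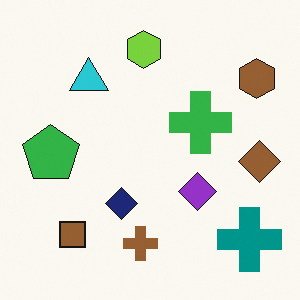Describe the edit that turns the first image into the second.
This is the original image flipped horizontally (left ↔ right).

The brown diamond is in the left of the first image and the right of the second — shapes on opposite sides of the vertical midline have swapped in a mirror flip.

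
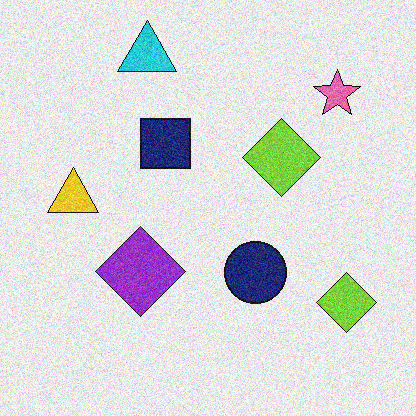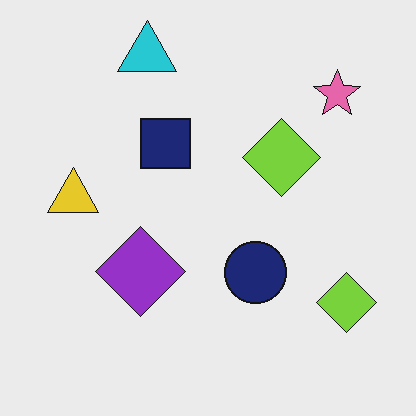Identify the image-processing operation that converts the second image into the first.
It was degraded with moderate additive noise.

Random speckle covers the whole image, including the flat background.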